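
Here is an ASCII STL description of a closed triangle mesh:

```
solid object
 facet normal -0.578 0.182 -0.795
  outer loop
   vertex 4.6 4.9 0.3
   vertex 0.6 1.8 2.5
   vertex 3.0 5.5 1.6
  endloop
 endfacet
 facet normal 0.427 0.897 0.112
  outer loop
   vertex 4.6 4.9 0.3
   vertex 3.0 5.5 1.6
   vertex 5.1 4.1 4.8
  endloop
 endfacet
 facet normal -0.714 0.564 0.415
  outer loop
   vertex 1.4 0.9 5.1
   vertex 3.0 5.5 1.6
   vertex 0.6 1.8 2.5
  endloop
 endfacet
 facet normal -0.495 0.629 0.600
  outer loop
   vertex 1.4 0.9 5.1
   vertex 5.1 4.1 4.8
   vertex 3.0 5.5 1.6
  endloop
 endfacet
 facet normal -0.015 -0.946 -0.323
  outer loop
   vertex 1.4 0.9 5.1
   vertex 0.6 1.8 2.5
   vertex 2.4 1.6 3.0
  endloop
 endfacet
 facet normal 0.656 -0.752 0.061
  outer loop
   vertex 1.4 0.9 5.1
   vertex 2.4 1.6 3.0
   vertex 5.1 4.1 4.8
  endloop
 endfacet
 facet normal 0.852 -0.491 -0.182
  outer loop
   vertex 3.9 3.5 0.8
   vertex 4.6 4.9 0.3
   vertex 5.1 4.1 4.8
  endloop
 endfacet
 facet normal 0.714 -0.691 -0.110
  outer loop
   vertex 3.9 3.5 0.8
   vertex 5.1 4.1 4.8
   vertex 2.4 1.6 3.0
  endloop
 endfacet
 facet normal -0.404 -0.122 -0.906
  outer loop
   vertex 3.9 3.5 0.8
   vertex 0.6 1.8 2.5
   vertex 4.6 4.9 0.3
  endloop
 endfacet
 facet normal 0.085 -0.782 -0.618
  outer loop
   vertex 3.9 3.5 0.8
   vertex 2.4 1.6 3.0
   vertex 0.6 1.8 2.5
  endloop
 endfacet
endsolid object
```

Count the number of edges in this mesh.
15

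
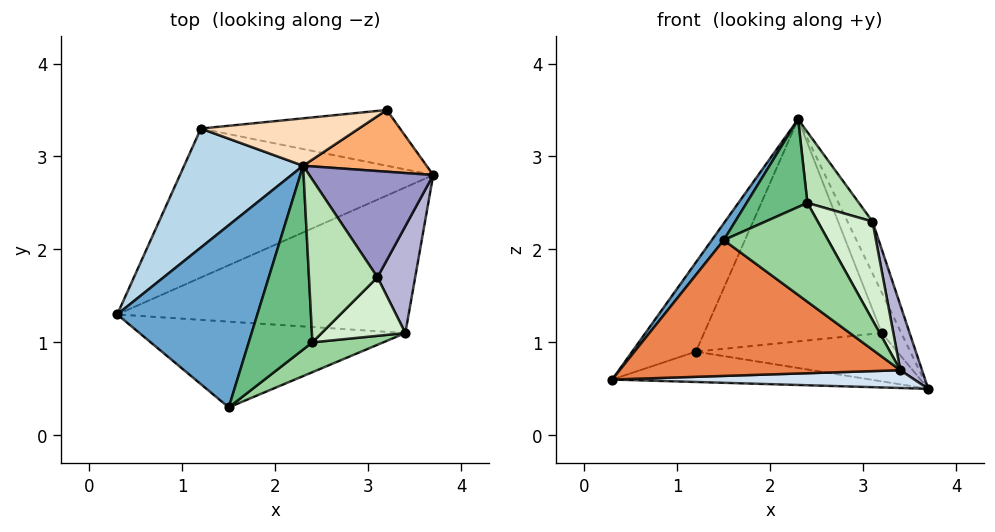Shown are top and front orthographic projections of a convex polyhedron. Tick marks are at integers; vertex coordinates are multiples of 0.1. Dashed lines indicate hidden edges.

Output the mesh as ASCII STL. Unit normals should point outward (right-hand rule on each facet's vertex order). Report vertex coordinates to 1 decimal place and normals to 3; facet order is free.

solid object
 facet normal -0.797 -0.055 0.601
  outer loop
   vertex 2.3 2.9 3.4
   vertex 0.3 1.3 0.6
   vertex 1.5 0.3 2.1
  endloop
 endfacet
 facet normal -0.116 0.198 -0.973
  outer loop
   vertex 1.2 3.3 0.9
   vertex 3.7 2.8 0.5
   vertex 0.3 1.3 0.6
  endloop
 endfacet
 facet normal -0.848 0.318 0.424
  outer loop
   vertex 1.2 3.3 0.9
   vertex 0.3 1.3 0.6
   vertex 2.3 2.9 3.4
  endloop
 endfacet
 facet normal 0.024 -0.121 -0.992
  outer loop
   vertex 3.4 1.1 0.7
   vertex 0.3 1.3 0.6
   vertex 3.7 2.8 0.5
  endloop
 endfacet
 facet normal -0.037 -0.845 -0.533
  outer loop
   vertex 3.4 1.1 0.7
   vertex 1.5 0.3 2.1
   vertex 0.3 1.3 0.6
  endloop
 endfacet
 facet normal 0.871 0.270 0.411
  outer loop
   vertex 3.2 3.5 1.1
   vertex 2.3 2.9 3.4
   vertex 3.7 2.8 0.5
  endloop
 endfacet
 facet normal 0.010 0.655 -0.756
  outer loop
   vertex 3.2 3.5 1.1
   vertex 3.7 2.8 0.5
   vertex 1.2 3.3 0.9
  endloop
 endfacet
 facet normal -0.118 0.971 0.207
  outer loop
   vertex 3.2 3.5 1.1
   vertex 1.2 3.3 0.9
   vertex 2.3 2.9 3.4
  endloop
 endfacet
 facet normal -0.066 -0.430 0.900
  outer loop
   vertex 2.4 1.0 2.5
   vertex 2.3 2.9 3.4
   vertex 1.5 0.3 2.1
  endloop
 endfacet
 facet normal 0.525 -0.815 0.246
  outer loop
   vertex 2.4 1.0 2.5
   vertex 1.5 0.3 2.1
   vertex 3.4 1.1 0.7
  endloop
 endfacet
 facet normal 0.552 -0.333 0.765
  outer loop
   vertex 3.1 1.7 2.3
   vertex 2.3 2.9 3.4
   vertex 2.4 1.0 2.5
  endloop
 endfacet
 facet normal 0.709 -0.606 0.360
  outer loop
   vertex 3.1 1.7 2.3
   vertex 2.4 1.0 2.5
   vertex 3.4 1.1 0.7
  endloop
 endfacet
 facet normal 0.884 0.205 0.420
  outer loop
   vertex 3.1 1.7 2.3
   vertex 3.7 2.8 0.5
   vertex 2.3 2.9 3.4
  endloop
 endfacet
 facet normal 0.962 -0.142 0.234
  outer loop
   vertex 3.1 1.7 2.3
   vertex 3.4 1.1 0.7
   vertex 3.7 2.8 0.5
  endloop
 endfacet
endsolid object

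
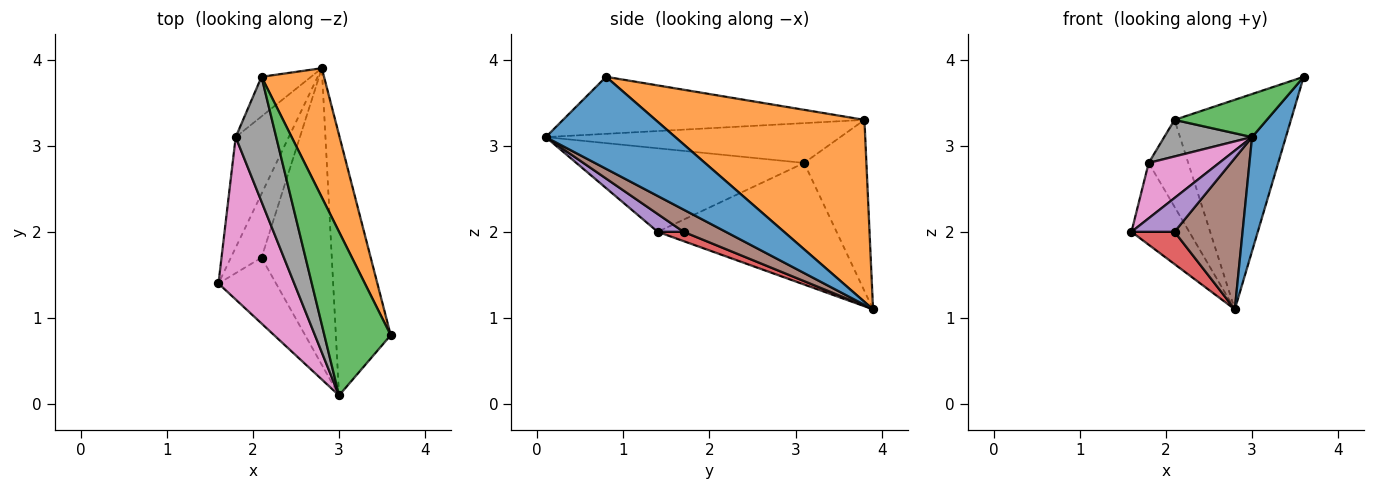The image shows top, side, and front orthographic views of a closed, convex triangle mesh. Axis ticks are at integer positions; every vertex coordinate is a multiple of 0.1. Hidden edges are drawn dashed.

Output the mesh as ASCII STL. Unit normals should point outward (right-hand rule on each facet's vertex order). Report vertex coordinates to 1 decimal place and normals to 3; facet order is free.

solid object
 facet normal 0.838 -0.219 -0.500
  outer loop
   vertex 3.0 0.1 3.1
   vertex 2.8 3.9 1.1
   vertex 3.6 0.8 3.8
  endloop
 endfacet
 facet normal 0.837 0.466 0.287
  outer loop
   vertex 2.1 3.8 3.3
   vertex 3.6 0.8 3.8
   vertex 2.8 3.9 1.1
  endloop
 endfacet
 facet normal -0.639 -0.196 0.744
  outer loop
   vertex 2.1 3.8 3.3
   vertex 3.0 0.1 3.1
   vertex 3.6 0.8 3.8
  endloop
 endfacet
 facet normal 0.261 -0.436 -0.861
  outer loop
   vertex 2.1 1.7 2.0
   vertex 1.6 1.4 2.0
   vertex 2.8 3.9 1.1
  endloop
 endfacet
 facet normal 0.265 -0.441 -0.858
  outer loop
   vertex 2.1 1.7 2.0
   vertex 3.0 0.1 3.1
   vertex 1.6 1.4 2.0
  endloop
 endfacet
 facet normal 0.271 -0.437 -0.858
  outer loop
   vertex 2.1 1.7 2.0
   vertex 2.8 3.9 1.1
   vertex 3.0 0.1 3.1
  endloop
 endfacet
 facet normal -0.722 -0.223 0.655
  outer loop
   vertex 1.8 3.1 2.8
   vertex 1.6 1.4 2.0
   vertex 3.0 0.1 3.1
  endloop
 endfacet
 facet normal -0.686 -0.205 0.698
  outer loop
   vertex 1.8 3.1 2.8
   vertex 3.0 0.1 3.1
   vertex 2.1 3.8 3.3
  endloop
 endfacet
 facet normal -0.879 0.284 -0.383
  outer loop
   vertex 1.8 3.1 2.8
   vertex 2.8 3.9 1.1
   vertex 1.6 1.4 2.0
  endloop
 endfacet
 facet normal -0.820 0.521 -0.237
  outer loop
   vertex 1.8 3.1 2.8
   vertex 2.1 3.8 3.3
   vertex 2.8 3.9 1.1
  endloop
 endfacet
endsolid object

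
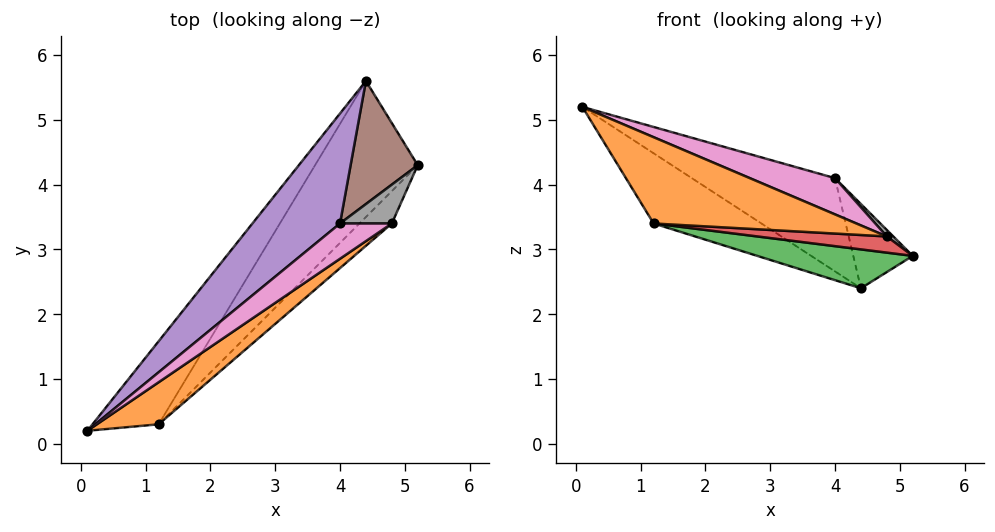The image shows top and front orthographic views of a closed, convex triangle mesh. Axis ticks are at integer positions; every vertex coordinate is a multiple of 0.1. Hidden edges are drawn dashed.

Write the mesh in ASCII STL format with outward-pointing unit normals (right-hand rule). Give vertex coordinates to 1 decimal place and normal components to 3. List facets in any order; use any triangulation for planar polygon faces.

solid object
 facet normal -0.794 0.392 -0.464
  outer loop
   vertex 1.2 0.3 3.4
   vertex 0.1 0.2 5.2
   vertex 4.4 5.6 2.4
  endloop
 endfacet
 facet normal 0.624 -0.703 0.342
  outer loop
   vertex 1.2 0.3 3.4
   vertex 4.8 3.4 3.2
   vertex 0.1 0.2 5.2
  endloop
 endfacet
 facet normal 0.153 -0.271 -0.950
  outer loop
   vertex 1.2 0.3 3.4
   vertex 4.4 5.6 2.4
   vertex 5.2 4.3 2.9
  endloop
 endfacet
 facet normal 0.318 -0.424 -0.848
  outer loop
   vertex 1.2 0.3 3.4
   vertex 5.2 4.3 2.9
   vertex 4.8 3.4 3.2
  endloop
 endfacet
 facet normal -0.301 0.617 0.727
  outer loop
   vertex 4.0 3.4 4.1
   vertex 4.4 5.6 2.4
   vertex 0.1 0.2 5.2
  endloop
 endfacet
 facet normal 0.373 0.524 0.766
  outer loop
   vertex 4.0 3.4 4.1
   vertex 5.2 4.3 2.9
   vertex 4.4 5.6 2.4
  endloop
 endfacet
 facet normal 0.617 -0.564 0.549
  outer loop
   vertex 4.0 3.4 4.1
   vertex 0.1 0.2 5.2
   vertex 4.8 3.4 3.2
  endloop
 endfacet
 facet normal 0.743 -0.110 0.660
  outer loop
   vertex 4.0 3.4 4.1
   vertex 4.8 3.4 3.2
   vertex 5.2 4.3 2.9
  endloop
 endfacet
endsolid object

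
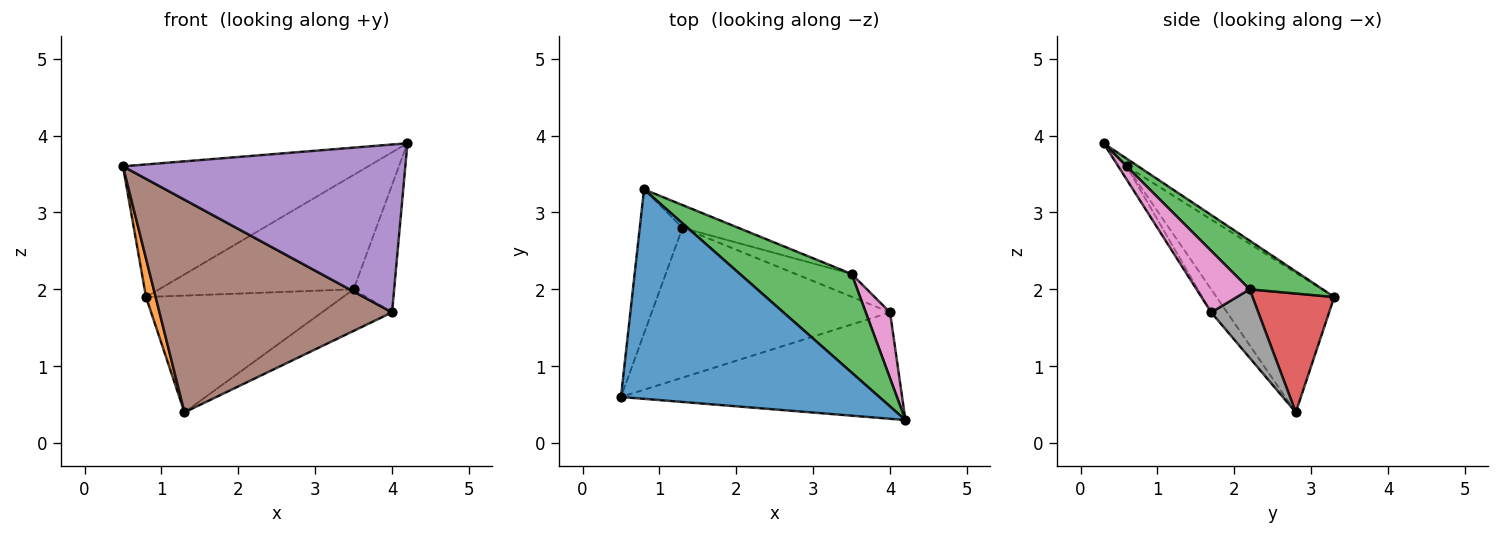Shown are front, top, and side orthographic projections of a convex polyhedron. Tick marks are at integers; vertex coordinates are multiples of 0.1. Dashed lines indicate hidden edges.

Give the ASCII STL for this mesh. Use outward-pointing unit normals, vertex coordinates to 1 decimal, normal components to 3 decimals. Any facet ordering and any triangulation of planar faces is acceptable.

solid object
 facet normal -0.025 0.535 0.845
  outer loop
   vertex 0.8 3.3 1.9
   vertex 0.5 0.6 3.6
   vertex 4.2 0.3 3.9
  endloop
 endfacet
 facet normal -0.953 -0.078 -0.292
  outer loop
   vertex 1.3 2.8 0.4
   vertex 0.5 0.6 3.6
   vertex 0.8 3.3 1.9
  endloop
 endfacet
 facet normal 0.274 0.729 0.628
  outer loop
   vertex 3.5 2.2 2.0
   vertex 0.8 3.3 1.9
   vertex 4.2 0.3 3.9
  endloop
 endfacet
 facet normal 0.377 0.909 -0.177
  outer loop
   vertex 3.5 2.2 2.0
   vertex 1.3 2.8 0.4
   vertex 0.8 3.3 1.9
  endloop
 endfacet
 facet normal -0.025 -0.844 -0.535
  outer loop
   vertex 4.0 1.7 1.7
   vertex 4.2 0.3 3.9
   vertex 0.5 0.6 3.6
  endloop
 endfacet
 facet normal -0.056 -0.816 -0.575
  outer loop
   vertex 4.0 1.7 1.7
   vertex 0.5 0.6 3.6
   vertex 1.3 2.8 0.4
  endloop
 endfacet
 facet normal 0.758 0.579 0.299
  outer loop
   vertex 4.0 1.7 1.7
   vertex 3.5 2.2 2.0
   vertex 4.2 0.3 3.9
  endloop
 endfacet
 facet normal 0.507 0.756 -0.414
  outer loop
   vertex 4.0 1.7 1.7
   vertex 1.3 2.8 0.4
   vertex 3.5 2.2 2.0
  endloop
 endfacet
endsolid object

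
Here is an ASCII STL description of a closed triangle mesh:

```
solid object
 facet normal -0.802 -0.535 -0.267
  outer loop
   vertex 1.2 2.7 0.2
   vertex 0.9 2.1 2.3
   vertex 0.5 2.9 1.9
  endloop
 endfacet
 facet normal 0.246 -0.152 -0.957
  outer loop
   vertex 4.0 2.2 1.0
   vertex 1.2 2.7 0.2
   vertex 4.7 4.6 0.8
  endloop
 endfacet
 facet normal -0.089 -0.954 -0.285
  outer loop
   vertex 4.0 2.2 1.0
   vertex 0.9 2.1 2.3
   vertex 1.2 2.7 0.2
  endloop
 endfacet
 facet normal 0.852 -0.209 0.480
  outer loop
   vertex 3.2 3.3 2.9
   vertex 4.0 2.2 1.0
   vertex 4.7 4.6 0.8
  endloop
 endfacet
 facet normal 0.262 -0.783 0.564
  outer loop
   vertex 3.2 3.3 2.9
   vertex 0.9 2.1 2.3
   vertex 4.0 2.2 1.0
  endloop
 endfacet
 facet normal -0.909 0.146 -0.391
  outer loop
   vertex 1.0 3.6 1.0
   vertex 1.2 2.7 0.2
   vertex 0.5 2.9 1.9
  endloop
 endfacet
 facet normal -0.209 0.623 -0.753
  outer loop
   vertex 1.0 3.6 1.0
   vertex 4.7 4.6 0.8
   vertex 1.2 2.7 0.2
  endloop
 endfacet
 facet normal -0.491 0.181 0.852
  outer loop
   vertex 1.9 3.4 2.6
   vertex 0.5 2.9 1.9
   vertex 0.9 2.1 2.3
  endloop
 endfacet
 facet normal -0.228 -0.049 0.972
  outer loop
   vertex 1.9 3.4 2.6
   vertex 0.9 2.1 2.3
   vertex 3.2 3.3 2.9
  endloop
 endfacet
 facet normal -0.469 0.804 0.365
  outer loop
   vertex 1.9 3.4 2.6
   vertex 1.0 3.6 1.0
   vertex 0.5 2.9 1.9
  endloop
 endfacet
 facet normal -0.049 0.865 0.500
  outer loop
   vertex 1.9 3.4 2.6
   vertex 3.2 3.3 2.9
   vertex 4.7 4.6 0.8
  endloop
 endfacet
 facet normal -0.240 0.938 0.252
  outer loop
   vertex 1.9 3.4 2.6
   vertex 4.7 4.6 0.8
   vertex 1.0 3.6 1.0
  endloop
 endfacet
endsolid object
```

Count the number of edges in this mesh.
18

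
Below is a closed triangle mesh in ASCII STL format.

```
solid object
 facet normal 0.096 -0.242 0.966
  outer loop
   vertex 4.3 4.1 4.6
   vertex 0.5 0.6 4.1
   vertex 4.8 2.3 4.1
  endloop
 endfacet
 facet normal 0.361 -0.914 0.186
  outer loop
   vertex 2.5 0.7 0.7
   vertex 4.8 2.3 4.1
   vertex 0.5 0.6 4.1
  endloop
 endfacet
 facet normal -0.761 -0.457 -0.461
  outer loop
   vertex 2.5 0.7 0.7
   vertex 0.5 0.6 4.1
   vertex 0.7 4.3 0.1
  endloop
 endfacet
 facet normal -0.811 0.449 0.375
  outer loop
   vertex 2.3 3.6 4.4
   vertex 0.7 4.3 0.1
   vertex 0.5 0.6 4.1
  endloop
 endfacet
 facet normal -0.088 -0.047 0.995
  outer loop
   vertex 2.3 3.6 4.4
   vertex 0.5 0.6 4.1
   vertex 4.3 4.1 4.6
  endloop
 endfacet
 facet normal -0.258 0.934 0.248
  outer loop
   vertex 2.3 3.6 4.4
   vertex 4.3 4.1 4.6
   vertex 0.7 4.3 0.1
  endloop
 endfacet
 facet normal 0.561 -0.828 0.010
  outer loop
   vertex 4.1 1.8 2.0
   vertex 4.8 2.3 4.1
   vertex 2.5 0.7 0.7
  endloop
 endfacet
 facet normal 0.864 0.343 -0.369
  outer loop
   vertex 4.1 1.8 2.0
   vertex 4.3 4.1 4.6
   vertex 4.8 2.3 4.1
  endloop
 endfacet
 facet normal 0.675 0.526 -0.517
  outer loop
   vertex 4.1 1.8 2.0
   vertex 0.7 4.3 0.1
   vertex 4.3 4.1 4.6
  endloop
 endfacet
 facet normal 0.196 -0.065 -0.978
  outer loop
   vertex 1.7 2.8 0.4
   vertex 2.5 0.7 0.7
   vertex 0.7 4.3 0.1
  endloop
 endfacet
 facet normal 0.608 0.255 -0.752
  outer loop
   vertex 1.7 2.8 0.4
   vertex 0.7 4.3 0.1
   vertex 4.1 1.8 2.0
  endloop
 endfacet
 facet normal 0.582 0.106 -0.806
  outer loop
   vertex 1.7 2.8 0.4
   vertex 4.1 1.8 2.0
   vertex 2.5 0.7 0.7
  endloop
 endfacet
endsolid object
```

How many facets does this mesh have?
12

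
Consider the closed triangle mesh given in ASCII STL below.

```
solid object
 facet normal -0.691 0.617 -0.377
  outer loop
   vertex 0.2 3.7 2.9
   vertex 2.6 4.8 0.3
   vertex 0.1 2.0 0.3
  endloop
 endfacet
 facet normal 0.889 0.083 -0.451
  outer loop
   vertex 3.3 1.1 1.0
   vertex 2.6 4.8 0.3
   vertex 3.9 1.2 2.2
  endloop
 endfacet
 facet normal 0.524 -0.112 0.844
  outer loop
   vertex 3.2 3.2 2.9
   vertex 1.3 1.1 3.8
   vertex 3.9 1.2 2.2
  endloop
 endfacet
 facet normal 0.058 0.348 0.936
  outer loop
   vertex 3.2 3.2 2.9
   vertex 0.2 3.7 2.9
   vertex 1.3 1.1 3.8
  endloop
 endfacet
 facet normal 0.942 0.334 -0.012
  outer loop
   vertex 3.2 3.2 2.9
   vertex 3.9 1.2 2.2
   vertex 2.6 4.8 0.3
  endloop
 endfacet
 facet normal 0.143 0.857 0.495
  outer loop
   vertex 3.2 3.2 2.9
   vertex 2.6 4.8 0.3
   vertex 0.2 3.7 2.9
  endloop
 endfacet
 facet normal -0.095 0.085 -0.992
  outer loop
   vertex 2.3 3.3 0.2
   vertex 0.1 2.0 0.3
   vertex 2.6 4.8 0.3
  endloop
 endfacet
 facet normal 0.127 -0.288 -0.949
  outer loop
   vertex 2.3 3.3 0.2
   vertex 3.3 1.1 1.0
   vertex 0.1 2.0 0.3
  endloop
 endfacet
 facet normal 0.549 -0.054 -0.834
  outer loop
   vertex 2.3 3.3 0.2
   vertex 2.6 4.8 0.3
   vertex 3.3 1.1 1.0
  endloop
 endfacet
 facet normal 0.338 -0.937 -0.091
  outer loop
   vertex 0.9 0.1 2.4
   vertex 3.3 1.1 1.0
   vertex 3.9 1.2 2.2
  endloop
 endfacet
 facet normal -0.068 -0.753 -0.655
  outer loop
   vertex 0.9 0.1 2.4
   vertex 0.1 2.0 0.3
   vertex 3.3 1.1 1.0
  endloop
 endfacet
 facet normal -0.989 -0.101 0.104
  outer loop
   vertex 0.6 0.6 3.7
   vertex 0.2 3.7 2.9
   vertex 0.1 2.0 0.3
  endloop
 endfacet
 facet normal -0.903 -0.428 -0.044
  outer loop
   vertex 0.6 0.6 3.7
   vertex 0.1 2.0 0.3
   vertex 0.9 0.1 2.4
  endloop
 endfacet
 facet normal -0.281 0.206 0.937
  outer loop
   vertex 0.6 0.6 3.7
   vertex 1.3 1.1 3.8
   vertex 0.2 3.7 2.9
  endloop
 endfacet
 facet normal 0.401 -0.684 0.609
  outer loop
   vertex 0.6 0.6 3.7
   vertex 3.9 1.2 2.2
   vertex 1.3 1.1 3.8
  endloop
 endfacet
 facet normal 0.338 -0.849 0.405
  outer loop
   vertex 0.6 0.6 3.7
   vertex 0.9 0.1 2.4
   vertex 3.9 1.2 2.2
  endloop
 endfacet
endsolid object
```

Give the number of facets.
16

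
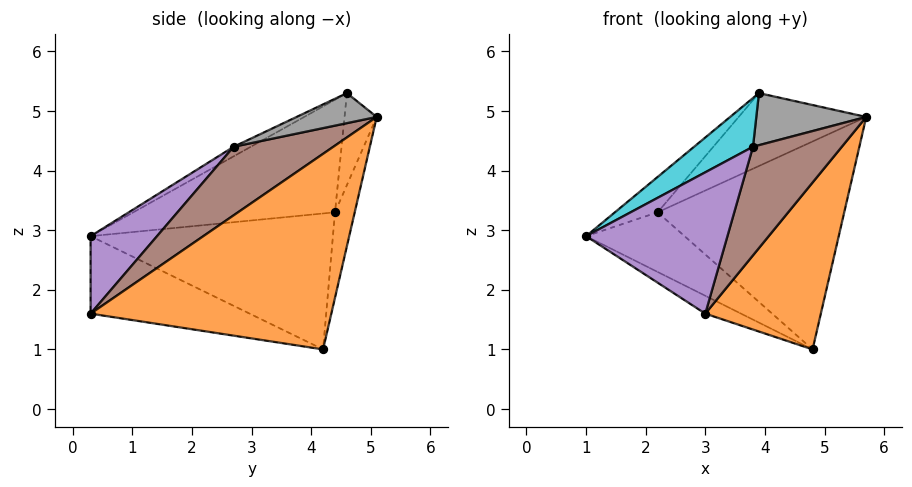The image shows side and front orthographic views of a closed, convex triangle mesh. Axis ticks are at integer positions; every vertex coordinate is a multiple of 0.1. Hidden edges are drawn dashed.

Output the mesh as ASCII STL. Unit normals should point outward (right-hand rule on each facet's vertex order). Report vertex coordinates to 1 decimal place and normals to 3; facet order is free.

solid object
 facet normal -0.541 0.122 -0.832
  outer loop
   vertex 4.8 4.2 1.0
   vertex 3.0 0.3 1.6
   vertex 1.0 0.3 2.9
  endloop
 endfacet
 facet normal 0.896 -0.430 -0.108
  outer loop
   vertex 4.8 4.2 1.0
   vertex 5.7 5.1 4.9
   vertex 3.0 0.3 1.6
  endloop
 endfacet
 facet normal -0.629 0.256 -0.734
  outer loop
   vertex 2.2 4.4 3.3
   vertex 4.8 4.2 1.0
   vertex 1.0 0.3 2.9
  endloop
 endfacet
 facet normal -0.103 0.974 -0.201
  outer loop
   vertex 2.2 4.4 3.3
   vertex 5.7 5.1 4.9
   vertex 4.8 4.2 1.0
  endloop
 endfacet
 facet normal 0.356 -0.757 0.547
  outer loop
   vertex 3.8 2.7 4.4
   vertex 1.0 0.3 2.9
   vertex 3.0 0.3 1.6
  endloop
 endfacet
 facet normal 0.703 -0.627 0.336
  outer loop
   vertex 3.8 2.7 4.4
   vertex 3.0 0.3 1.6
   vertex 5.7 5.1 4.9
  endloop
 endfacet
 facet normal -0.243 0.964 0.110
  outer loop
   vertex 3.9 4.6 5.3
   vertex 5.7 5.1 4.9
   vertex 2.2 4.4 3.3
  endloop
 endfacet
 facet normal 0.307 -0.421 0.854
  outer loop
   vertex 3.9 4.6 5.3
   vertex 3.8 2.7 4.4
   vertex 5.7 5.1 4.9
  endloop
 endfacet
 facet normal -0.760 0.161 0.630
  outer loop
   vertex 3.9 4.6 5.3
   vertex 2.2 4.4 3.3
   vertex 1.0 0.3 2.9
  endloop
 endfacet
 facet normal -0.122 -0.420 0.899
  outer loop
   vertex 3.9 4.6 5.3
   vertex 1.0 0.3 2.9
   vertex 3.8 2.7 4.4
  endloop
 endfacet
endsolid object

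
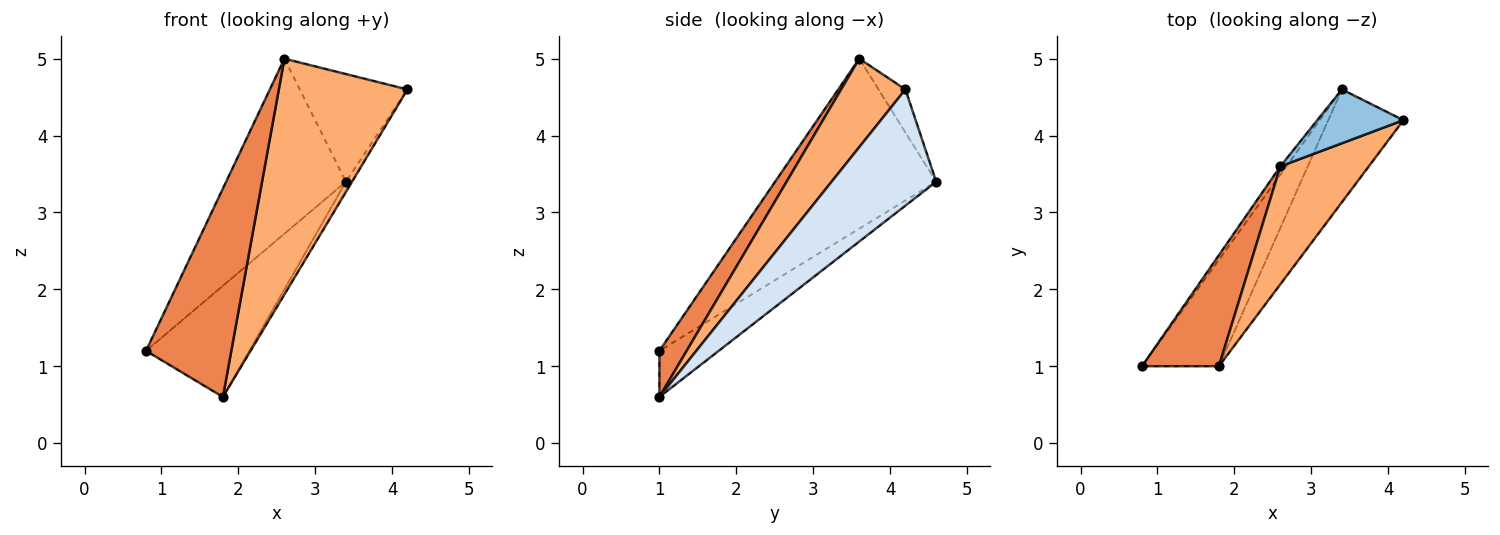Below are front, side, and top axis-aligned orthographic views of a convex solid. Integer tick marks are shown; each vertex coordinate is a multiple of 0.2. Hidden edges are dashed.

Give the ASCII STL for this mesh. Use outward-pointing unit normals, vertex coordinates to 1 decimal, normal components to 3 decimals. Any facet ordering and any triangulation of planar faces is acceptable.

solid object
 facet normal -0.802 0.597 -0.028
  outer loop
   vertex 2.6 3.6 5.0
   vertex 3.4 4.6 3.4
   vertex 0.8 1.0 1.2
  endloop
 endfacet
 facet normal -0.218 0.873 0.436
  outer loop
   vertex 2.6 3.6 5.0
   vertex 4.2 4.2 4.6
   vertex 3.4 4.6 3.4
  endloop
 endfacet
 facet normal -0.383 0.667 -0.639
  outer loop
   vertex 1.8 1.0 0.6
   vertex 0.8 1.0 1.2
   vertex 3.4 4.6 3.4
  endloop
 endfacet
 facet normal 0.839 0.049 -0.543
  outer loop
   vertex 1.8 1.0 0.6
   vertex 3.4 4.6 3.4
   vertex 4.2 4.2 4.6
  endloop
 endfacet
 facet normal 0.272 -0.849 0.453
  outer loop
   vertex 1.8 1.0 0.6
   vertex 2.6 3.6 5.0
   vertex 0.8 1.0 1.2
  endloop
 endfacet
 facet normal 0.408 -0.816 0.408
  outer loop
   vertex 1.8 1.0 0.6
   vertex 4.2 4.2 4.6
   vertex 2.6 3.6 5.0
  endloop
 endfacet
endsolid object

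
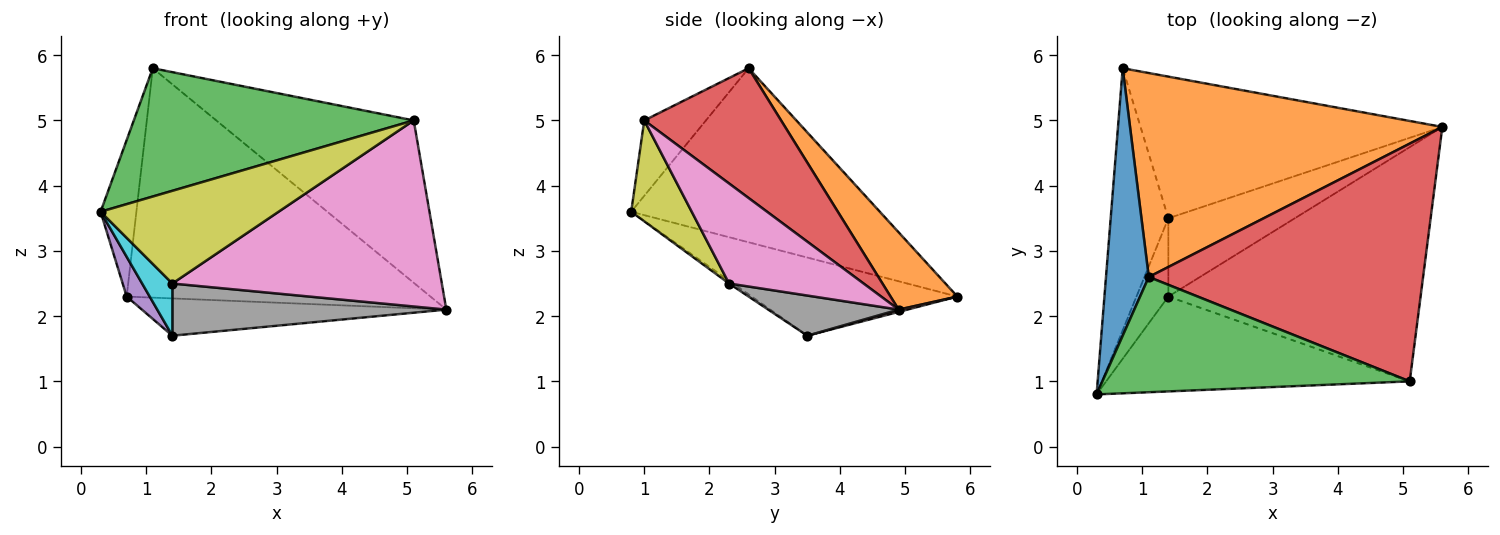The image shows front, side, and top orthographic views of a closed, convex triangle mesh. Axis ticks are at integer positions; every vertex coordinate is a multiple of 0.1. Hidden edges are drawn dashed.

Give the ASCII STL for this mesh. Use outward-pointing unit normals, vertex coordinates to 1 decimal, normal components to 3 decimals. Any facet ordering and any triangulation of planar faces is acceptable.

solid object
 facet normal -0.962 0.138 0.236
  outer loop
   vertex 1.1 2.6 5.8
   vertex 0.7 5.8 2.3
   vertex 0.3 0.8 3.6
  endloop
 endfacet
 facet normal 0.162 0.737 0.656
  outer loop
   vertex 1.1 2.6 5.8
   vertex 5.6 4.9 2.1
   vertex 0.7 5.8 2.3
  endloop
 endfacet
 facet normal -0.162 -0.734 0.659
  outer loop
   vertex 5.1 1.0 5.0
   vertex 1.1 2.6 5.8
   vertex 0.3 0.8 3.6
  endloop
 endfacet
 facet normal 0.364 0.525 0.769
  outer loop
   vertex 5.1 1.0 5.0
   vertex 5.6 4.9 2.1
   vertex 1.1 2.6 5.8
  endloop
 endfacet
 facet normal -0.801 -0.090 -0.591
  outer loop
   vertex 1.4 3.5 1.7
   vertex 0.3 0.8 3.6
   vertex 0.7 5.8 2.3
  endloop
 endfacet
 facet normal 0.007 0.254 -0.967
  outer loop
   vertex 1.4 3.5 1.7
   vertex 0.7 5.8 2.3
   vertex 5.6 4.9 2.1
  endloop
 endfacet
 facet normal 0.297 -0.594 -0.748
  outer loop
   vertex 1.4 2.3 2.5
   vertex 5.6 4.9 2.1
   vertex 5.1 1.0 5.0
  endloop
 endfacet
 facet normal 0.255 -0.536 -0.804
  outer loop
   vertex 1.4 2.3 2.5
   vertex 1.4 3.5 1.7
   vertex 5.6 4.9 2.1
  endloop
 endfacet
 facet normal 0.231 -0.680 -0.696
  outer loop
   vertex 1.4 2.3 2.5
   vertex 5.1 1.0 5.0
   vertex 0.3 0.8 3.6
  endloop
 endfacet
 facet normal -0.075 -0.553 -0.830
  outer loop
   vertex 1.4 2.3 2.5
   vertex 0.3 0.8 3.6
   vertex 1.4 3.5 1.7
  endloop
 endfacet
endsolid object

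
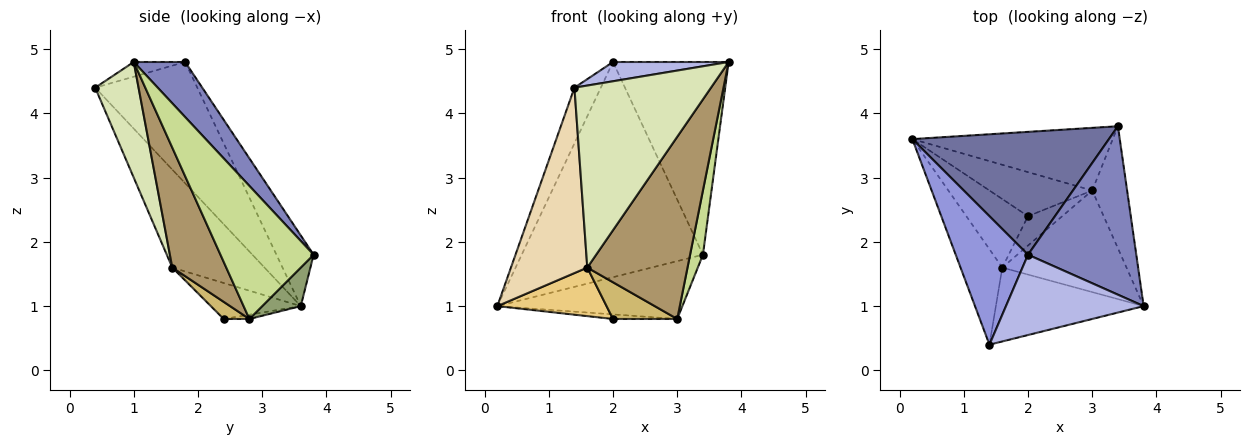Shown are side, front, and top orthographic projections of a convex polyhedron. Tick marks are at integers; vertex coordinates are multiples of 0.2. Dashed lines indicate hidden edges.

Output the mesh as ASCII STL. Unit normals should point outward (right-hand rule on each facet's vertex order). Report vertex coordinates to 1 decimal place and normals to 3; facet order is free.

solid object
 facet normal -0.175 0.855 0.488
  outer loop
   vertex 2.0 1.8 4.8
   vertex 3.4 3.8 1.8
   vertex 0.2 3.6 1.0
  endloop
 endfacet
 facet normal 0.317 0.714 0.624
  outer loop
   vertex 2.0 1.8 4.8
   vertex 3.8 1.0 4.8
   vertex 3.4 3.8 1.8
  endloop
 endfacet
 facet normal -0.839 0.217 0.500
  outer loop
   vertex 2.0 1.8 4.8
   vertex 0.2 3.6 1.0
   vertex 1.4 0.4 4.4
  endloop
 endfacet
 facet normal -0.103 -0.232 0.967
  outer loop
   vertex 2.0 1.8 4.8
   vertex 1.4 0.4 4.4
   vertex 3.8 1.0 4.8
  endloop
 endfacet
 facet normal 0.140 0.672 -0.728
  outer loop
   vertex 3.0 2.8 0.8
   vertex 0.2 3.6 1.0
   vertex 3.4 3.8 1.8
  endloop
 endfacet
 facet normal -0.041 0.104 -0.994
  outer loop
   vertex 3.0 2.8 0.8
   vertex 2.0 2.4 0.8
   vertex 0.2 3.6 1.0
  endloop
 endfacet
 facet normal 0.959 -0.132 -0.251
  outer loop
   vertex 3.0 2.8 0.8
   vertex 3.4 3.8 1.8
   vertex 3.8 1.0 4.8
  endloop
 endfacet
 facet normal 0.282 -0.889 -0.361
  outer loop
   vertex 1.6 1.6 1.6
   vertex 3.8 1.0 4.8
   vertex 1.4 0.4 4.4
  endloop
 endfacet
 facet normal 0.426 -0.790 -0.441
  outer loop
   vertex 1.6 1.6 1.6
   vertex 3.0 2.8 0.8
   vertex 3.8 1.0 4.8
  endloop
 endfacet
 facet normal 0.298 -0.745 -0.596
  outer loop
   vertex 1.6 1.6 1.6
   vertex 2.0 2.4 0.8
   vertex 3.0 2.8 0.8
  endloop
 endfacet
 facet normal -0.430 -0.522 -0.737
  outer loop
   vertex 1.6 1.6 1.6
   vertex 0.2 3.6 1.0
   vertex 2.0 2.4 0.8
  endloop
 endfacet
 facet normal -0.732 -0.606 -0.312
  outer loop
   vertex 1.6 1.6 1.6
   vertex 1.4 0.4 4.4
   vertex 0.2 3.6 1.0
  endloop
 endfacet
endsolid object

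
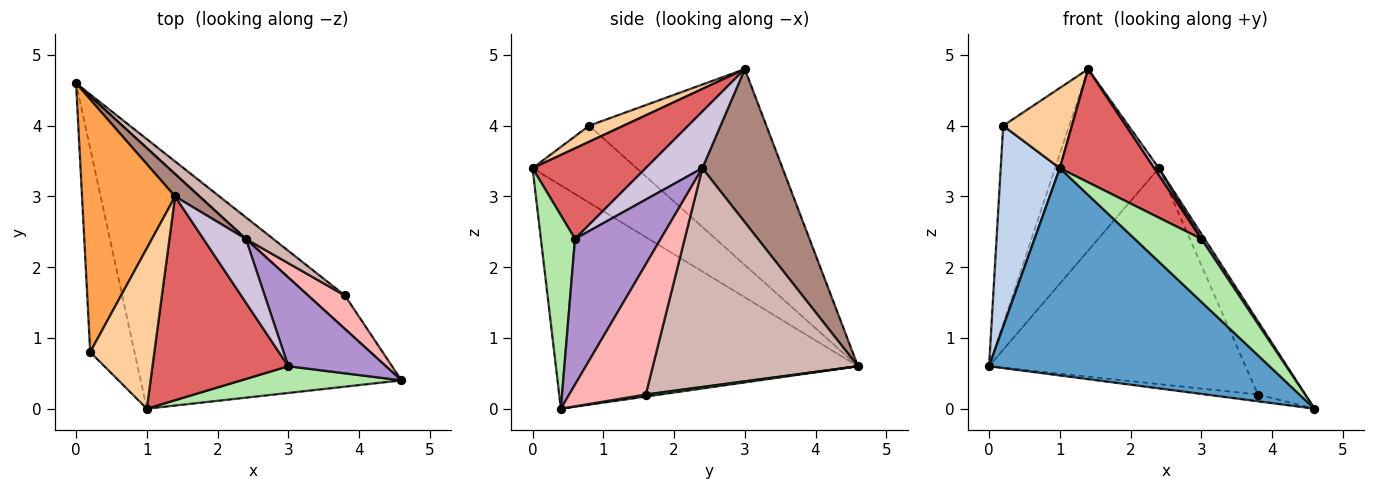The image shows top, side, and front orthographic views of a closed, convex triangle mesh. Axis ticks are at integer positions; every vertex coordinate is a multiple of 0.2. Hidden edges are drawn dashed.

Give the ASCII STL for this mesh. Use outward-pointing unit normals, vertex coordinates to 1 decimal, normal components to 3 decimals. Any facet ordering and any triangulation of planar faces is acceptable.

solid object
 facet normal -0.557 -0.517 -0.650
  outer loop
   vertex 1.0 0.0 3.4
   vertex 0.0 4.6 0.6
   vertex 4.6 0.4 0.0
  endloop
 endfacet
 facet normal -0.777 -0.442 -0.448
  outer loop
   vertex 0.2 0.8 4.0
   vertex 0.0 4.6 0.6
   vertex 1.0 0.0 3.4
  endloop
 endfacet
 facet normal -0.856 0.319 0.407
  outer loop
   vertex 0.2 0.8 4.0
   vertex 1.4 3.0 4.8
   vertex 0.0 4.6 0.6
  endloop
 endfacet
 facet normal 0.218 -0.436 0.873
  outer loop
   vertex 0.2 0.8 4.0
   vertex 1.0 0.0 3.4
   vertex 1.4 3.0 4.8
  endloop
 endfacet
 facet normal 0.054 0.199 -0.978
  outer loop
   vertex 3.8 1.6 0.2
   vertex 4.6 0.4 0.0
   vertex 0.0 4.6 0.6
  endloop
 endfacet
 facet normal 0.427 -0.832 0.354
  outer loop
   vertex 3.0 0.6 2.4
   vertex 1.0 0.0 3.4
   vertex 4.6 0.4 0.0
  endloop
 endfacet
 facet normal 0.504 -0.420 0.755
  outer loop
   vertex 3.0 0.6 2.4
   vertex 1.4 3.0 4.8
   vertex 1.0 0.0 3.4
  endloop
 endfacet
 facet normal 0.827 0.512 0.234
  outer loop
   vertex 2.4 2.4 3.4
   vertex 4.6 0.4 0.0
   vertex 3.8 1.6 0.2
  endloop
 endfacet
 facet normal 0.830 -0.032 0.556
  outer loop
   vertex 2.4 2.4 3.4
   vertex 3.0 0.6 2.4
   vertex 4.6 0.4 0.0
  endloop
 endfacet
 facet normal 0.798 -0.067 0.599
  outer loop
   vertex 2.4 2.4 3.4
   vertex 1.4 3.0 4.8
   vertex 3.0 0.6 2.4
  endloop
 endfacet
 facet normal 0.609 0.788 0.097
  outer loop
   vertex 2.4 2.4 3.4
   vertex 0.0 4.6 0.6
   vertex 1.4 3.0 4.8
  endloop
 endfacet
 facet normal 0.623 0.778 0.078
  outer loop
   vertex 2.4 2.4 3.4
   vertex 3.8 1.6 0.2
   vertex 0.0 4.6 0.6
  endloop
 endfacet
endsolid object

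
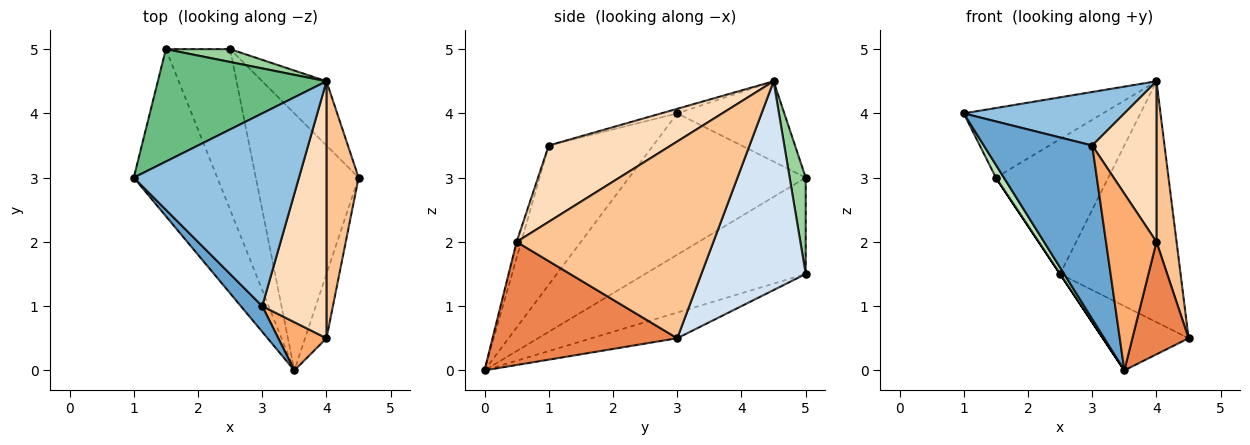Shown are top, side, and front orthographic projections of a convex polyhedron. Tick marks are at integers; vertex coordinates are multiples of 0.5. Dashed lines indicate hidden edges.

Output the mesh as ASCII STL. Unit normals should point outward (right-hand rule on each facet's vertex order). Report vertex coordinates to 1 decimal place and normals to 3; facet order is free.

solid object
 facet normal -0.690 -0.716 0.106
  outer loop
   vertex 3.0 1.0 3.5
   vertex 1.0 3.0 4.0
   vertex 3.5 0.0 0.0
  endloop
 endfacet
 facet normal -0.027 -0.268 0.963
  outer loop
   vertex 3.0 1.0 3.5
   vertex 4.0 4.5 4.5
   vertex 1.0 3.0 4.0
  endloop
 endfacet
 facet normal -0.236 0.236 -0.943
  outer loop
   vertex 2.5 5.0 1.5
   vertex 4.5 3.0 0.5
   vertex 3.5 0.0 0.0
  endloop
 endfacet
 facet normal 0.642 0.741 -0.198
  outer loop
   vertex 2.5 5.0 1.5
   vertex 4.0 4.5 4.5
   vertex 4.5 3.0 0.5
  endloop
 endfacet
 facet normal 0.944 -0.287 -0.164
  outer loop
   vertex 4.0 0.5 2.0
   vertex 3.5 0.0 0.0
   vertex 4.5 3.0 0.5
  endloop
 endfacet
 facet normal -0.087 -0.961 0.262
  outer loop
   vertex 4.0 0.5 2.0
   vertex 3.0 1.0 3.5
   vertex 3.5 0.0 0.0
  endloop
 endfacet
 facet normal 0.982 -0.100 0.160
  outer loop
   vertex 4.0 0.5 2.0
   vertex 4.5 3.0 0.5
   vertex 4.0 4.5 4.5
  endloop
 endfacet
 facet normal 0.710 -0.373 0.598
  outer loop
   vertex 4.0 0.5 2.0
   vertex 4.0 4.5 4.5
   vertex 3.0 1.0 3.5
  endloop
 endfacet
 facet normal -0.375 0.488 0.788
  outer loop
   vertex 1.5 5.0 3.0
   vertex 1.0 3.0 4.0
   vertex 4.0 4.5 4.5
  endloop
 endfacet
 facet normal 0.141 0.986 0.094
  outer loop
   vertex 1.5 5.0 3.0
   vertex 4.0 4.5 4.5
   vertex 2.5 5.0 1.5
  endloop
 endfacet
 facet normal -0.860 -0.039 -0.508
  outer loop
   vertex 1.5 5.0 3.0
   vertex 3.5 0.0 0.0
   vertex 1.0 3.0 4.0
  endloop
 endfacet
 facet normal -0.832 0.000 -0.555
  outer loop
   vertex 1.5 5.0 3.0
   vertex 2.5 5.0 1.5
   vertex 3.5 0.0 0.0
  endloop
 endfacet
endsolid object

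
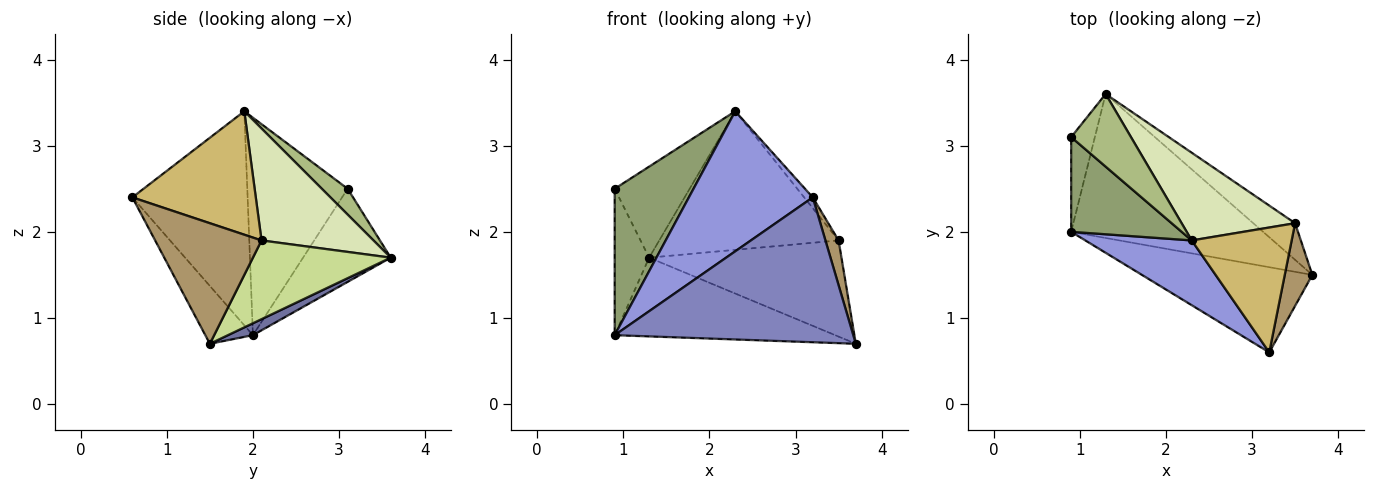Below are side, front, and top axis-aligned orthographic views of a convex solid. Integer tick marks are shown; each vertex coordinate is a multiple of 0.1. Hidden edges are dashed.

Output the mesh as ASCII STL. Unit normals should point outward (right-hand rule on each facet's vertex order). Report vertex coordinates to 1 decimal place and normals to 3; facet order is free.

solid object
 facet normal 0.054 0.479 -0.876
  outer loop
   vertex 1.3 3.6 1.7
   vertex 3.7 1.5 0.7
   vertex 0.9 2.0 0.8
  endloop
 endfacet
 facet normal -0.170 -0.850 -0.500
  outer loop
   vertex 3.2 0.6 2.4
   vertex 0.9 2.0 0.8
   vertex 3.7 1.5 0.7
  endloop
 endfacet
 facet normal -0.645 -0.693 0.321
  outer loop
   vertex 3.2 0.6 2.4
   vertex 2.3 1.9 3.4
   vertex 0.9 2.0 0.8
  endloop
 endfacet
 facet normal -0.906 0.356 -0.230
  outer loop
   vertex 0.9 3.1 2.5
   vertex 1.3 3.6 1.7
   vertex 0.9 2.0 0.8
  endloop
 endfacet
 facet normal -0.730 -0.574 0.371
  outer loop
   vertex 0.9 3.1 2.5
   vertex 0.9 2.0 0.8
   vertex 2.3 1.9 3.4
  endloop
 endfacet
 facet normal 0.260 0.755 0.602
  outer loop
   vertex 0.9 3.1 2.5
   vertex 2.3 1.9 3.4
   vertex 1.3 3.6 1.7
  endloop
 endfacet
 facet normal 0.556 0.777 -0.296
  outer loop
   vertex 3.5 2.1 1.9
   vertex 3.7 1.5 0.7
   vertex 1.3 3.6 1.7
  endloop
 endfacet
 facet normal 0.467 0.747 0.473
  outer loop
   vertex 3.5 2.1 1.9
   vertex 1.3 3.6 1.7
   vertex 2.3 1.9 3.4
  endloop
 endfacet
 facet normal 0.968 -0.120 0.221
  outer loop
   vertex 3.5 2.1 1.9
   vertex 3.2 0.6 2.4
   vertex 3.7 1.5 0.7
  endloop
 endfacet
 facet normal 0.776 0.054 0.628
  outer loop
   vertex 3.5 2.1 1.9
   vertex 2.3 1.9 3.4
   vertex 3.2 0.6 2.4
  endloop
 endfacet
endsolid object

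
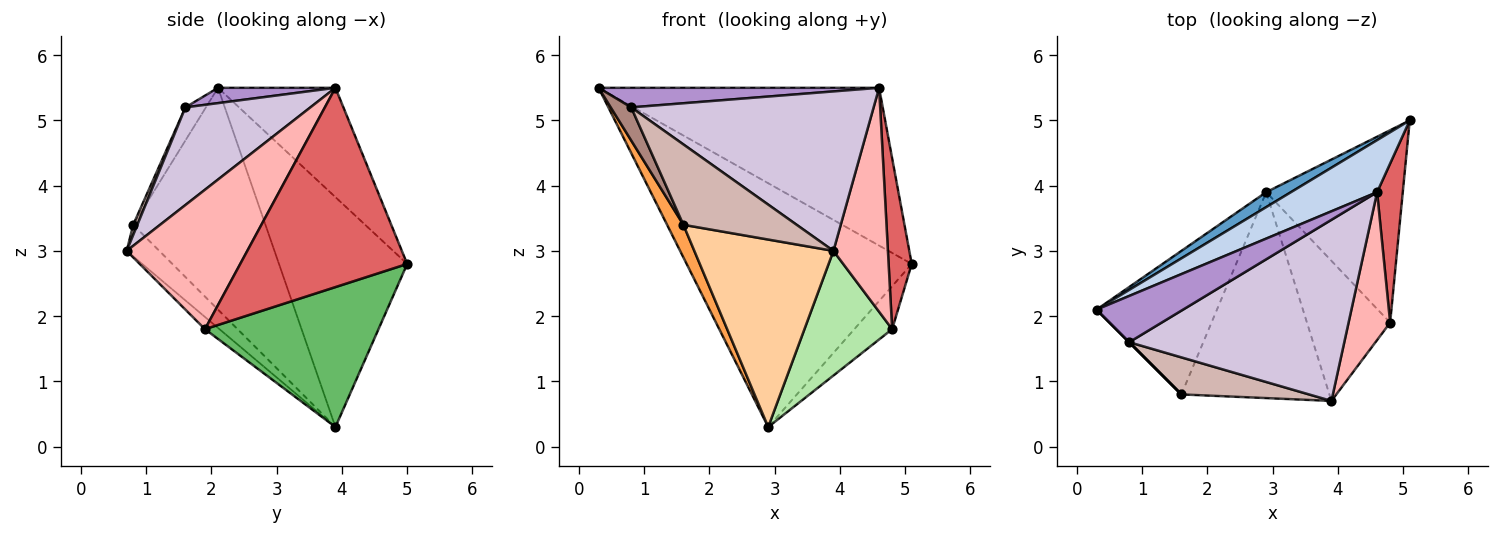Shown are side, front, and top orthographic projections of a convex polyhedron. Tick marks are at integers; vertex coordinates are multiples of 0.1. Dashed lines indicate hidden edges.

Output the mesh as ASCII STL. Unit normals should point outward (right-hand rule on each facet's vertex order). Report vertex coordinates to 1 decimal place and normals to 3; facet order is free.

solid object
 facet normal -0.494 0.868 0.053
  outer loop
   vertex 2.9 3.9 0.3
   vertex 0.3 2.1 5.5
   vertex 5.1 5.0 2.8
  endloop
 endfacet
 facet normal -0.369 0.882 0.291
  outer loop
   vertex 4.6 3.9 5.5
   vertex 5.1 5.0 2.8
   vertex 0.3 2.1 5.5
  endloop
 endfacet
 facet normal -0.874 -0.108 -0.474
  outer loop
   vertex 1.6 0.8 3.4
   vertex 0.3 2.1 5.5
   vertex 2.9 3.9 0.3
  endloop
 endfacet
 facet normal -0.156 -0.665 -0.730
  outer loop
   vertex 1.6 0.8 3.4
   vertex 2.9 3.9 0.3
   vertex 3.9 0.7 3.0
  endloop
 endfacet
 facet normal 0.707 0.154 -0.690
  outer loop
   vertex 4.8 1.9 1.8
   vertex 2.9 3.9 0.3
   vertex 5.1 5.0 2.8
  endloop
 endfacet
 facet normal -0.109 -0.661 -0.743
  outer loop
   vertex 4.8 1.9 1.8
   vertex 3.9 0.7 3.0
   vertex 2.9 3.9 0.3
  endloop
 endfacet
 facet normal 0.983 -0.136 0.127
  outer loop
   vertex 4.8 1.9 1.8
   vertex 5.1 5.0 2.8
   vertex 4.6 3.9 5.5
  endloop
 endfacet
 facet normal 0.879 -0.397 0.262
  outer loop
   vertex 4.8 1.9 1.8
   vertex 4.6 3.9 5.5
   vertex 3.9 0.7 3.0
  endloop
 endfacet
 facet normal 0.161 -0.384 0.909
  outer loop
   vertex 0.8 1.6 5.2
   vertex 4.6 3.9 5.5
   vertex 0.3 2.1 5.5
  endloop
 endfacet
 facet normal 0.323 -0.626 0.710
  outer loop
   vertex 0.8 1.6 5.2
   vertex 3.9 0.7 3.0
   vertex 4.6 3.9 5.5
  endloop
 endfacet
 facet normal -0.707 -0.707 0.000
  outer loop
   vertex 0.8 1.6 5.2
   vertex 0.3 2.1 5.5
   vertex 1.6 0.8 3.4
  endloop
 endfacet
 facet normal 0.033 -0.908 0.418
  outer loop
   vertex 0.8 1.6 5.2
   vertex 1.6 0.8 3.4
   vertex 3.9 0.7 3.0
  endloop
 endfacet
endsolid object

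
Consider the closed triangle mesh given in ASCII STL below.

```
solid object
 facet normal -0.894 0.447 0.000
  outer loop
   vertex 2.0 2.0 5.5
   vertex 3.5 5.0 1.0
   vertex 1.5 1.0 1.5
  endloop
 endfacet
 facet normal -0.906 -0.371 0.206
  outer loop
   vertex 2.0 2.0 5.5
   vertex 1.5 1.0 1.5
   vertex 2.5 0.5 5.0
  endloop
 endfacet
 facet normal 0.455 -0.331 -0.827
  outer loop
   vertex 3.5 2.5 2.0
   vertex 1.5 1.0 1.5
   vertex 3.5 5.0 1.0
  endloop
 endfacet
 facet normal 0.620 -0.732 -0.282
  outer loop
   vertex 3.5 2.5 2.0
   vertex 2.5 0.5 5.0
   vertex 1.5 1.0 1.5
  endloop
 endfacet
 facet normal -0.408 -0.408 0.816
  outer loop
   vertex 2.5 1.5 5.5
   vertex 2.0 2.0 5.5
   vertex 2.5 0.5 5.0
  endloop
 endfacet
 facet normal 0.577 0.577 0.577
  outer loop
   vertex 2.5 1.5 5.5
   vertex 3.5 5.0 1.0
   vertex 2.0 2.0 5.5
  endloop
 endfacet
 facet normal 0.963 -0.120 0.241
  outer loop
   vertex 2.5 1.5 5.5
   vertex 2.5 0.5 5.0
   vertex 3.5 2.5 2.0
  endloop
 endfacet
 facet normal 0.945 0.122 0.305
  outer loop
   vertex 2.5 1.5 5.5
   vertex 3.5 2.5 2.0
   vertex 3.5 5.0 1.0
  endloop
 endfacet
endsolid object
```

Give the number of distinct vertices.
6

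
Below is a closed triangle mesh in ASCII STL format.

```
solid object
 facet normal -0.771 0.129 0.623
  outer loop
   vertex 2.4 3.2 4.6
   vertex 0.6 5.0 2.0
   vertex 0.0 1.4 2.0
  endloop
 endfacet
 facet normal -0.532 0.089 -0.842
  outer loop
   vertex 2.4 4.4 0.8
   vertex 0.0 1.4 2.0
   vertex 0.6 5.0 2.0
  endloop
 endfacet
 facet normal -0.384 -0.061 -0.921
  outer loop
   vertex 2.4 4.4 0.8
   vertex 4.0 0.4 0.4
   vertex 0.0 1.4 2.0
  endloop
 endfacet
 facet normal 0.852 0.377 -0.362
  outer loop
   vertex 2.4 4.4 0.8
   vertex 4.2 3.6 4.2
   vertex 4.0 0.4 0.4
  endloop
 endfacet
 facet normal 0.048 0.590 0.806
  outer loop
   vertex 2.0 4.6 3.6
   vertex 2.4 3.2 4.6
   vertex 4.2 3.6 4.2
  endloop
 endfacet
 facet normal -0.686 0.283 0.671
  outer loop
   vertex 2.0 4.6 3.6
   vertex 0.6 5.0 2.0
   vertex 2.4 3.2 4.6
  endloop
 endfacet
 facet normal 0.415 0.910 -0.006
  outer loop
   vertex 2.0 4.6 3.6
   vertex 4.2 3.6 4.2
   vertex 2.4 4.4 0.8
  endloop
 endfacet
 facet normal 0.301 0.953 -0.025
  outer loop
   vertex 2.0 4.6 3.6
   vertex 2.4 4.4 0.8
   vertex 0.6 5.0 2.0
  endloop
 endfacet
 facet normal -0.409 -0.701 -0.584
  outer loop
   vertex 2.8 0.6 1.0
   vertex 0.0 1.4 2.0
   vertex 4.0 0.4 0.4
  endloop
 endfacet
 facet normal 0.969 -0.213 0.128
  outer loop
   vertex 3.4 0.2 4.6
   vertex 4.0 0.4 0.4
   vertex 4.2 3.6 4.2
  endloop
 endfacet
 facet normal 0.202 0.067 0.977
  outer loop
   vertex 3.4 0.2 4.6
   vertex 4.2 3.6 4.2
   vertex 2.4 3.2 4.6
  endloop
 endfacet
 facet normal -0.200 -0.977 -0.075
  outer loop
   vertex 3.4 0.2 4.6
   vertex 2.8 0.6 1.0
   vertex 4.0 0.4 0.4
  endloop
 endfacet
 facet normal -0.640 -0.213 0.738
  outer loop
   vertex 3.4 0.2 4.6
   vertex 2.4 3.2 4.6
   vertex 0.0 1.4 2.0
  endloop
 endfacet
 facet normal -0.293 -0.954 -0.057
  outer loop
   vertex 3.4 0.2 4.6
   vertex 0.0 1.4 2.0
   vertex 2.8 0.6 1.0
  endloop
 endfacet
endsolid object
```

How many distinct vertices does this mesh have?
9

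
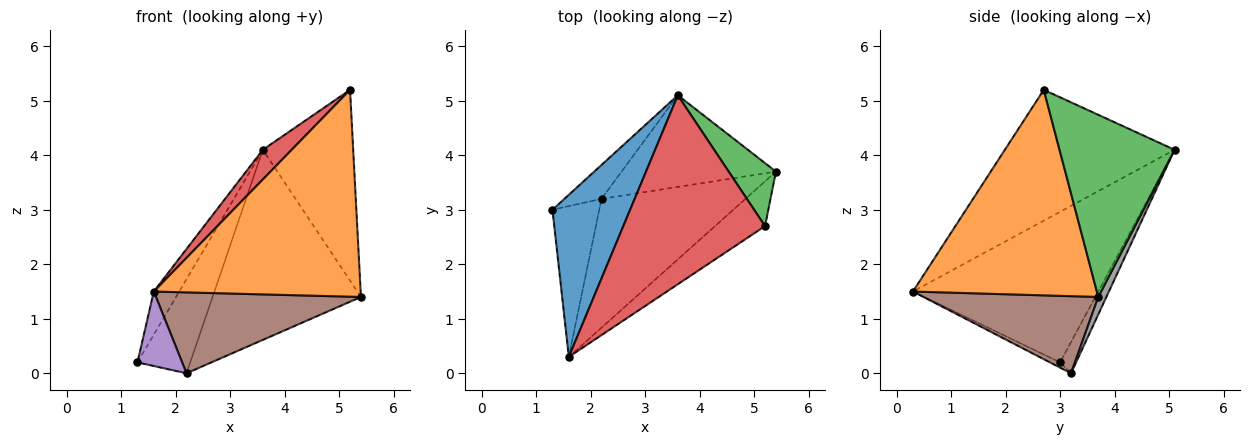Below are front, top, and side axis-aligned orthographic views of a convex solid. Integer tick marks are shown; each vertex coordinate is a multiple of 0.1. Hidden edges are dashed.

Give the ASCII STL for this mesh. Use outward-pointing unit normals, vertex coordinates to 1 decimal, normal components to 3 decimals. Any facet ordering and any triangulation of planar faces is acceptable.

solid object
 facet normal -0.882 0.121 0.455
  outer loop
   vertex 3.6 5.1 4.1
   vertex 1.3 3.0 0.2
   vertex 1.6 0.3 1.5
  endloop
 endfacet
 facet normal 0.656 -0.738 -0.160
  outer loop
   vertex 5.2 2.7 5.2
   vertex 1.6 0.3 1.5
   vertex 5.4 3.7 1.4
  endloop
 endfacet
 facet normal 0.771 0.605 0.200
  outer loop
   vertex 5.2 2.7 5.2
   vertex 5.4 3.7 1.4
   vertex 3.6 5.1 4.1
  endloop
 endfacet
 facet normal -0.674 -0.115 0.730
  outer loop
   vertex 5.2 2.7 5.2
   vertex 3.6 5.1 4.1
   vertex 1.6 0.3 1.5
  endloop
 endfacet
 facet normal -0.100 -0.441 -0.892
  outer loop
   vertex 2.2 3.2 0.0
   vertex 1.6 0.3 1.5
   vertex 1.3 3.0 0.2
  endloop
 endfacet
 facet normal 0.413 -0.484 -0.771
  outer loop
   vertex 2.2 3.2 0.0
   vertex 5.4 3.7 1.4
   vertex 1.6 0.3 1.5
  endloop
 endfacet
 facet normal -0.274 0.905 -0.326
  outer loop
   vertex 2.2 3.2 0.0
   vertex 1.3 3.0 0.2
   vertex 3.6 5.1 4.1
  endloop
 endfacet
 facet normal 0.049 0.900 -0.434
  outer loop
   vertex 2.2 3.2 0.0
   vertex 3.6 5.1 4.1
   vertex 5.4 3.7 1.4
  endloop
 endfacet
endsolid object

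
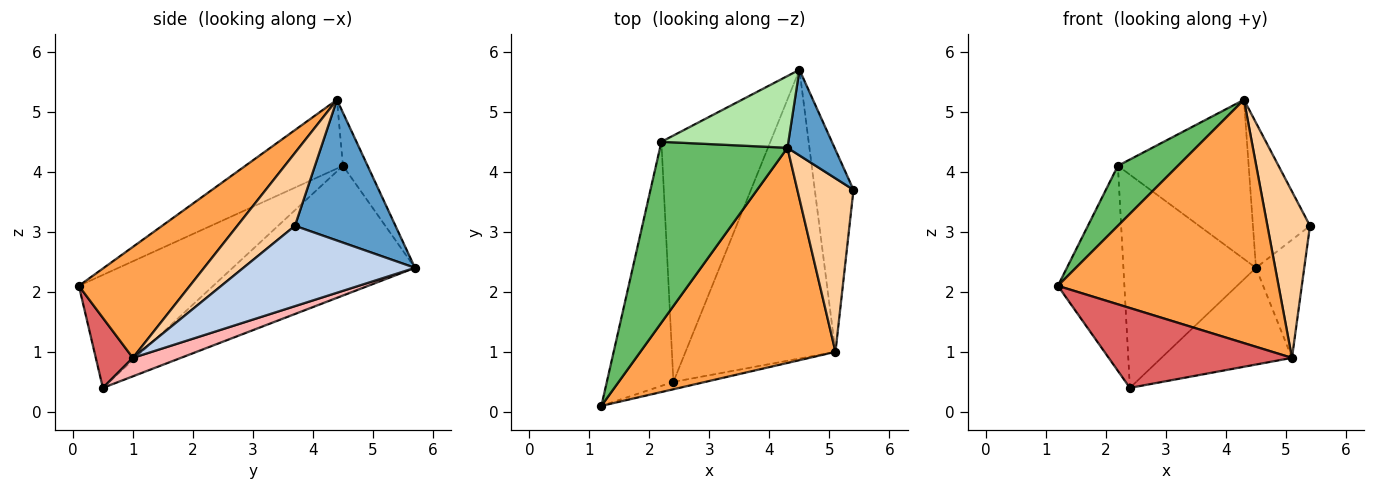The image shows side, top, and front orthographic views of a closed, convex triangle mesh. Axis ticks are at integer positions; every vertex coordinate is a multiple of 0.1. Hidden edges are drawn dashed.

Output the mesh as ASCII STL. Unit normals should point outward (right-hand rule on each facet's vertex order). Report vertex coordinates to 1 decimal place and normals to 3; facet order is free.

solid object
 facet normal 0.835 0.474 0.280
  outer loop
   vertex 4.3 4.4 5.2
   vertex 5.4 3.7 3.1
   vertex 4.5 5.7 2.4
  endloop
 endfacet
 facet normal 0.873 0.246 -0.421
  outer loop
   vertex 5.1 1.0 0.9
   vertex 4.5 5.7 2.4
   vertex 5.4 3.7 3.1
  endloop
 endfacet
 facet normal 0.353 -0.701 0.620
  outer loop
   vertex 5.1 1.0 0.9
   vertex 4.3 4.4 5.2
   vertex 1.2 0.1 2.1
  endloop
 endfacet
 facet normal 0.684 -0.505 0.527
  outer loop
   vertex 5.1 1.0 0.9
   vertex 5.4 3.7 3.1
   vertex 4.3 4.4 5.2
  endloop
 endfacet
 facet normal -0.456 -0.280 0.845
  outer loop
   vertex 2.2 4.5 4.1
   vertex 1.2 0.1 2.1
   vertex 4.3 4.4 5.2
  endloop
 endfacet
 facet normal -0.169 0.898 0.405
  outer loop
   vertex 2.2 4.5 4.1
   vertex 4.3 4.4 5.2
   vertex 4.5 5.7 2.4
  endloop
 endfacet
 facet normal 0.197 -0.976 -0.090
  outer loop
   vertex 2.4 0.5 0.4
   vertex 5.1 1.0 0.9
   vertex 1.2 0.1 2.1
  endloop
 endfacet
 facet normal 0.116 0.315 -0.942
  outer loop
   vertex 2.4 0.5 0.4
   vertex 4.5 5.7 2.4
   vertex 5.1 1.0 0.9
  endloop
 endfacet
 facet normal -0.792 0.392 -0.467
  outer loop
   vertex 2.4 0.5 0.4
   vertex 1.2 0.1 2.1
   vertex 2.2 4.5 4.1
  endloop
 endfacet
 facet normal -0.669 0.486 -0.562
  outer loop
   vertex 2.4 0.5 0.4
   vertex 2.2 4.5 4.1
   vertex 4.5 5.7 2.4
  endloop
 endfacet
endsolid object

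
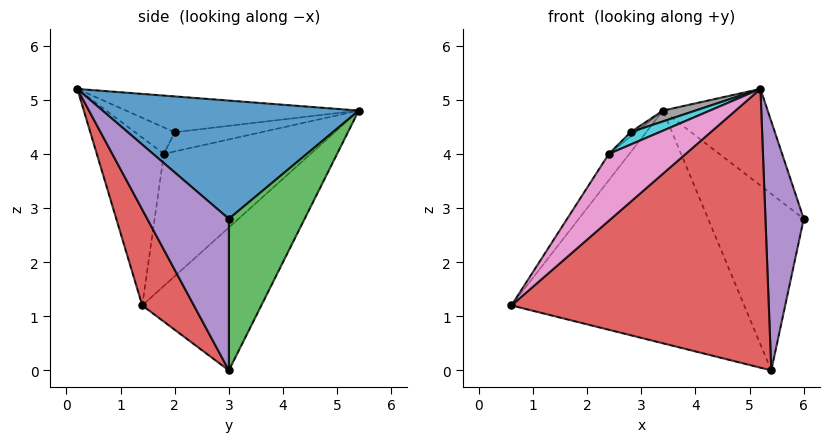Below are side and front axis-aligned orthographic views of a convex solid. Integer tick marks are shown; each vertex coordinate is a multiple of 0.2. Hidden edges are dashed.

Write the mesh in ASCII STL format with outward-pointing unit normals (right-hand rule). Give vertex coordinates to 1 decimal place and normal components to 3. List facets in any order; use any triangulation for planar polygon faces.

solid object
 facet normal 0.741 0.303 0.600
  outer loop
   vertex 5.2 0.2 5.2
   vertex 6.0 3.0 2.8
   vertex 3.4 5.4 4.8
  endloop
 endfacet
 facet normal -0.385 0.752 -0.536
  outer loop
   vertex 5.4 3.0 0.0
   vertex 0.6 1.4 1.2
   vertex 3.4 5.4 4.8
  endloop
 endfacet
 facet normal 0.616 0.777 -0.132
  outer loop
   vertex 5.4 3.0 0.0
   vertex 3.4 5.4 4.8
   vertex 6.0 3.0 2.8
  endloop
 endfacet
 facet normal 0.175 -0.870 -0.462
  outer loop
   vertex 5.4 3.0 0.0
   vertex 5.2 0.2 5.2
   vertex 0.6 1.4 1.2
  endloop
 endfacet
 facet normal 0.889 -0.417 -0.190
  outer loop
   vertex 5.4 3.0 0.0
   vertex 6.0 3.0 2.8
   vertex 5.2 0.2 5.2
  endloop
 endfacet
 facet normal -0.843 0.117 0.525
  outer loop
   vertex 2.4 1.8 4.0
   vertex 3.4 5.4 4.8
   vertex 0.6 1.4 1.2
  endloop
 endfacet
 facet normal -0.581 -0.665 0.469
  outer loop
   vertex 2.4 1.8 4.0
   vertex 0.6 1.4 1.2
   vertex 5.2 0.2 5.2
  endloop
 endfacet
 facet normal -0.348 -0.049 0.936
  outer loop
   vertex 2.8 2.0 4.4
   vertex 5.2 0.2 5.2
   vertex 3.4 5.4 4.8
  endloop
 endfacet
 facet normal -0.718 0.045 0.695
  outer loop
   vertex 2.8 2.0 4.4
   vertex 3.4 5.4 4.8
   vertex 2.4 1.8 4.0
  endloop
 endfacet
 facet normal -0.543 -0.395 0.741
  outer loop
   vertex 2.8 2.0 4.4
   vertex 2.4 1.8 4.0
   vertex 5.2 0.2 5.2
  endloop
 endfacet
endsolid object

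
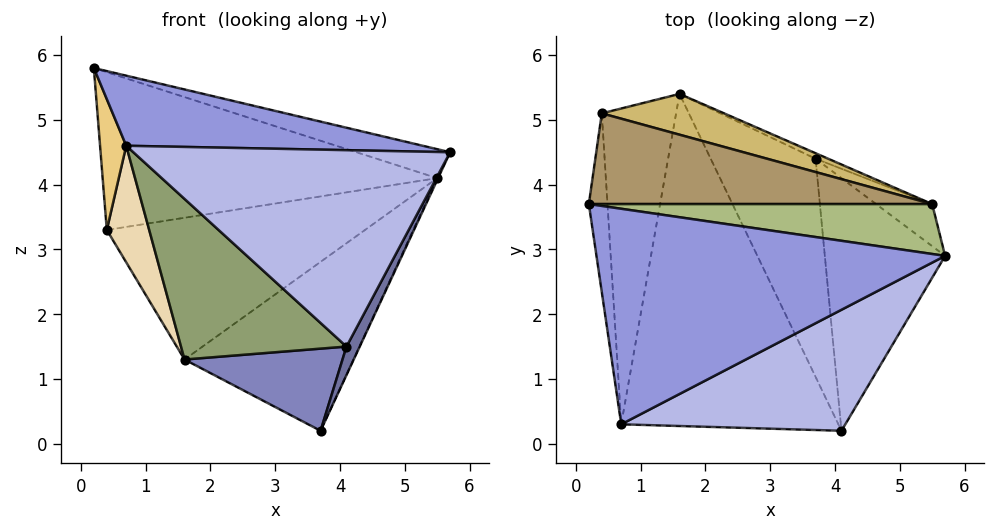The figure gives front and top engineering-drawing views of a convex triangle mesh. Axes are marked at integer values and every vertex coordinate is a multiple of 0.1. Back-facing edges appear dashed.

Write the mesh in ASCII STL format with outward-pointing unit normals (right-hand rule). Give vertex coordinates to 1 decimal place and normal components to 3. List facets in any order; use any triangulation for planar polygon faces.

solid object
 facet normal 0.899 -0.049 -0.435
  outer loop
   vertex 3.7 4.4 0.2
   vertex 5.7 2.9 4.5
   vertex 4.1 0.2 1.5
  endloop
 endfacet
 facet normal -0.550 -0.294 -0.782
  outer loop
   vertex 3.7 4.4 0.2
   vertex 4.1 0.2 1.5
   vertex 1.6 5.4 1.3
  endloop
 endfacet
 facet normal 0.177 -0.304 0.936
  outer loop
   vertex 0.7 0.3 4.6
   vertex 5.7 2.9 4.5
   vertex 0.2 3.7 5.8
  endloop
 endfacet
 facet normal 0.413 -0.775 0.478
  outer loop
   vertex 0.7 0.3 4.6
   vertex 4.1 0.2 1.5
   vertex 5.7 2.9 4.5
  endloop
 endfacet
 facet normal -0.640 -0.334 -0.691
  outer loop
   vertex 0.7 0.3 4.6
   vertex 1.6 5.4 1.3
   vertex 4.1 0.2 1.5
  endloop
 endfacet
 facet normal 0.267 0.484 0.833
  outer loop
   vertex 5.5 3.7 4.1
   vertex 0.2 3.7 5.8
   vertex 5.7 2.9 4.5
  endloop
 endfacet
 facet normal 0.909 0.019 -0.416
  outer loop
   vertex 5.5 3.7 4.1
   vertex 5.7 2.9 4.5
   vertex 3.7 4.4 0.2
  endloop
 endfacet
 facet normal 0.417 0.908 -0.029
  outer loop
   vertex 5.5 3.7 4.1
   vertex 3.7 4.4 0.2
   vertex 1.6 5.4 1.3
  endloop
 endfacet
 facet normal 0.158 0.856 0.492
  outer loop
   vertex 0.4 5.1 3.3
   vertex 0.2 3.7 5.8
   vertex 5.5 3.7 4.1
  endloop
 endfacet
 facet normal 0.215 0.939 0.270
  outer loop
   vertex 0.4 5.1 3.3
   vertex 5.5 3.7 4.1
   vertex 1.6 5.4 1.3
  endloop
 endfacet
 facet normal -0.986 -0.098 -0.134
  outer loop
   vertex 0.4 5.1 3.3
   vertex 0.7 0.3 4.6
   vertex 0.2 3.7 5.8
  endloop
 endfacet
 facet normal -0.828 -0.194 -0.526
  outer loop
   vertex 0.4 5.1 3.3
   vertex 1.6 5.4 1.3
   vertex 0.7 0.3 4.6
  endloop
 endfacet
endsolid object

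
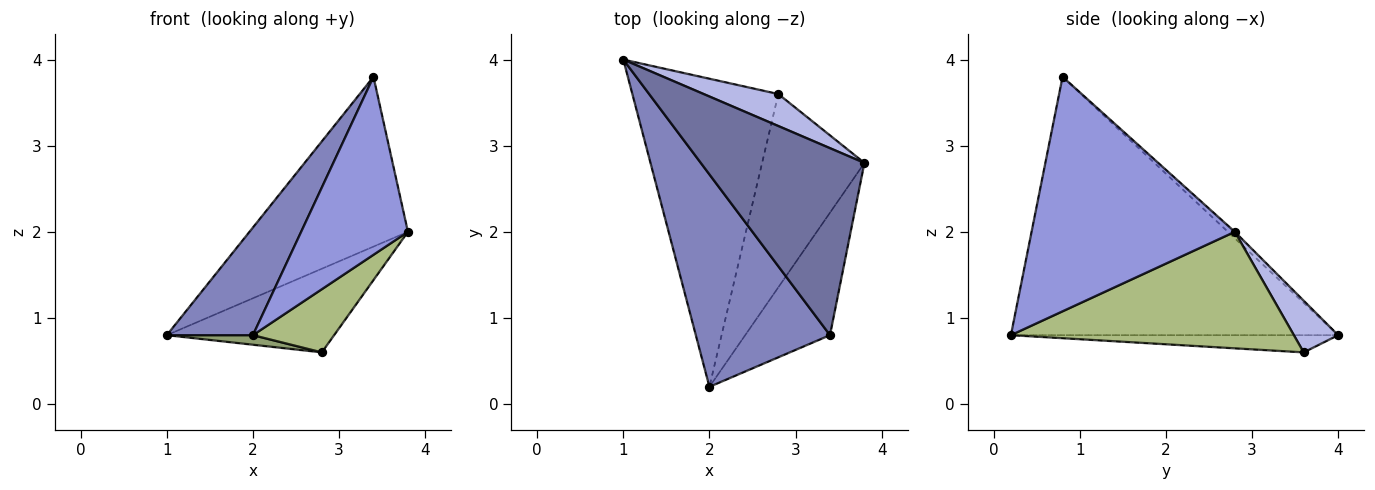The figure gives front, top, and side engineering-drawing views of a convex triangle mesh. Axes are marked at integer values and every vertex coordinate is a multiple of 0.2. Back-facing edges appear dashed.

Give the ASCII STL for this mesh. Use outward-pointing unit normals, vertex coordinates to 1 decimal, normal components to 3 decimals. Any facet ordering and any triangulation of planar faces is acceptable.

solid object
 facet normal -0.029 0.672 0.740
  outer loop
   vertex 3.4 0.8 3.8
   vertex 3.8 2.8 2.0
   vertex 1.0 4.0 0.8
  endloop
 endfacet
 facet normal -0.864 -0.227 0.449
  outer loop
   vertex 3.4 0.8 3.8
   vertex 1.0 4.0 0.8
   vertex 2.0 0.2 0.8
  endloop
 endfacet
 facet normal 0.843 -0.443 -0.305
  outer loop
   vertex 3.4 0.8 3.8
   vertex 2.0 0.2 0.8
   vertex 3.8 2.8 2.0
  endloop
 endfacet
 facet normal 0.240 0.907 0.347
  outer loop
   vertex 2.8 3.6 0.6
   vertex 1.0 4.0 0.8
   vertex 3.8 2.8 2.0
  endloop
 endfacet
 facet normal -0.117 -0.031 -0.993
  outer loop
   vertex 2.8 3.6 0.6
   vertex 2.0 0.2 0.8
   vertex 1.0 4.0 0.8
  endloop
 endfacet
 facet normal 0.734 -0.211 -0.645
  outer loop
   vertex 2.8 3.6 0.6
   vertex 3.8 2.8 2.0
   vertex 2.0 0.2 0.8
  endloop
 endfacet
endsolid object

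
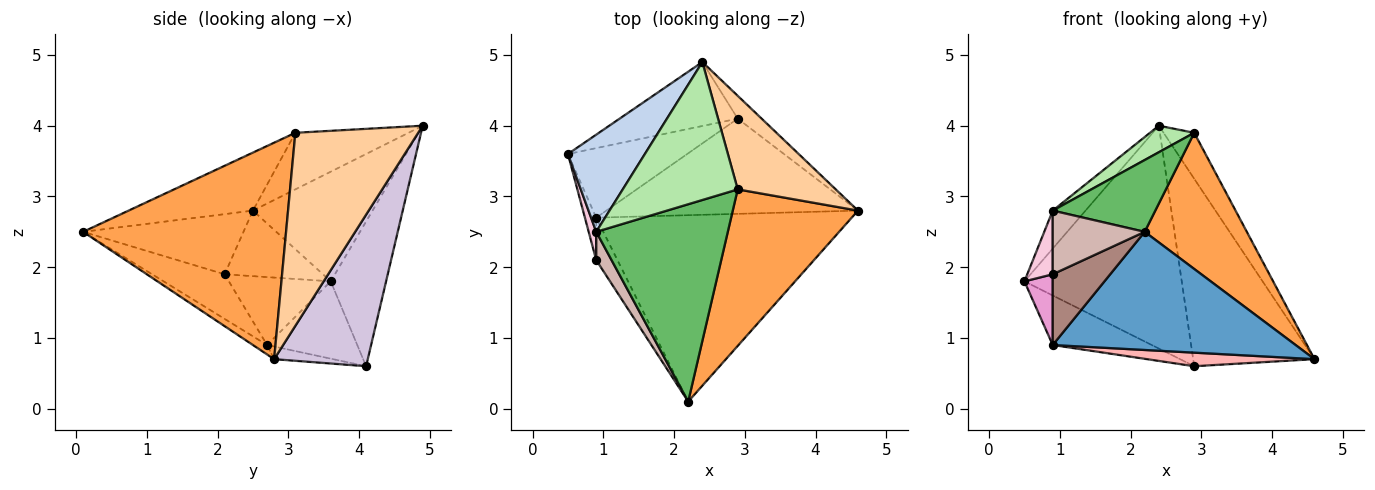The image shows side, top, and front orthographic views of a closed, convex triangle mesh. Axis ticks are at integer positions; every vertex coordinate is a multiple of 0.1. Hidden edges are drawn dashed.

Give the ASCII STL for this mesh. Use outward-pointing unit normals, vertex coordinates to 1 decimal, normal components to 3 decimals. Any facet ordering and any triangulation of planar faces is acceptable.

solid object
 facet normal -0.031 -0.535 -0.844
  outer loop
   vertex 0.9 2.7 0.9
   vertex 4.6 2.8 0.7
   vertex 2.2 0.1 2.5
  endloop
 endfacet
 facet normal -0.799 0.219 0.560
  outer loop
   vertex 0.9 2.5 2.8
   vertex 2.4 4.9 4.0
   vertex 0.5 3.6 1.8
  endloop
 endfacet
 facet normal 0.794 -0.399 0.459
  outer loop
   vertex 2.9 3.1 3.9
   vertex 2.2 0.1 2.5
   vertex 4.6 2.8 0.7
  endloop
 endfacet
 facet normal 0.870 0.217 0.442
  outer loop
   vertex 2.9 3.1 3.9
   vertex 4.6 2.8 0.7
   vertex 2.4 4.9 4.0
  endloop
 endfacet
 facet normal -0.383 -0.316 0.868
  outer loop
   vertex 2.9 3.1 3.9
   vertex 0.9 2.5 2.8
   vertex 2.2 0.1 2.5
  endloop
 endfacet
 facet normal -0.435 -0.170 0.884
  outer loop
   vertex 2.9 3.1 3.9
   vertex 2.4 4.9 4.0
   vertex 0.9 2.5 2.8
  endloop
 endfacet
 facet normal -0.467 0.513 -0.720
  outer loop
   vertex 2.9 4.1 0.6
   vertex 0.9 2.7 0.9
   vertex 0.5 3.6 1.8
  endloop
 endfacet
 facet normal -0.050 -0.141 -0.989
  outer loop
   vertex 2.9 4.1 0.6
   vertex 4.6 2.8 0.7
   vertex 0.9 2.7 0.9
  endloop
 endfacet
 facet normal -0.320 0.911 -0.261
  outer loop
   vertex 2.9 4.1 0.6
   vertex 0.5 3.6 1.8
   vertex 2.4 4.9 4.0
  endloop
 endfacet
 facet normal 0.608 0.788 -0.096
  outer loop
   vertex 2.9 4.1 0.6
   vertex 2.4 4.9 4.0
   vertex 4.6 2.8 0.7
  endloop
 endfacet
 facet normal -0.734 -0.582 -0.349
  outer loop
   vertex 0.9 2.1 1.9
   vertex 0.9 2.7 0.9
   vertex 2.2 0.1 2.5
  endloop
 endfacet
 facet normal -0.847 -0.486 0.216
  outer loop
   vertex 0.9 2.1 1.9
   vertex 2.2 0.1 2.5
   vertex 0.9 2.5 2.8
  endloop
 endfacet
 facet normal -0.951 -0.264 -0.159
  outer loop
   vertex 0.9 2.1 1.9
   vertex 0.5 3.6 1.8
   vertex 0.9 2.7 0.9
  endloop
 endfacet
 facet normal -0.962 -0.249 0.111
  outer loop
   vertex 0.9 2.1 1.9
   vertex 0.9 2.5 2.8
   vertex 0.5 3.6 1.8
  endloop
 endfacet
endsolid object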